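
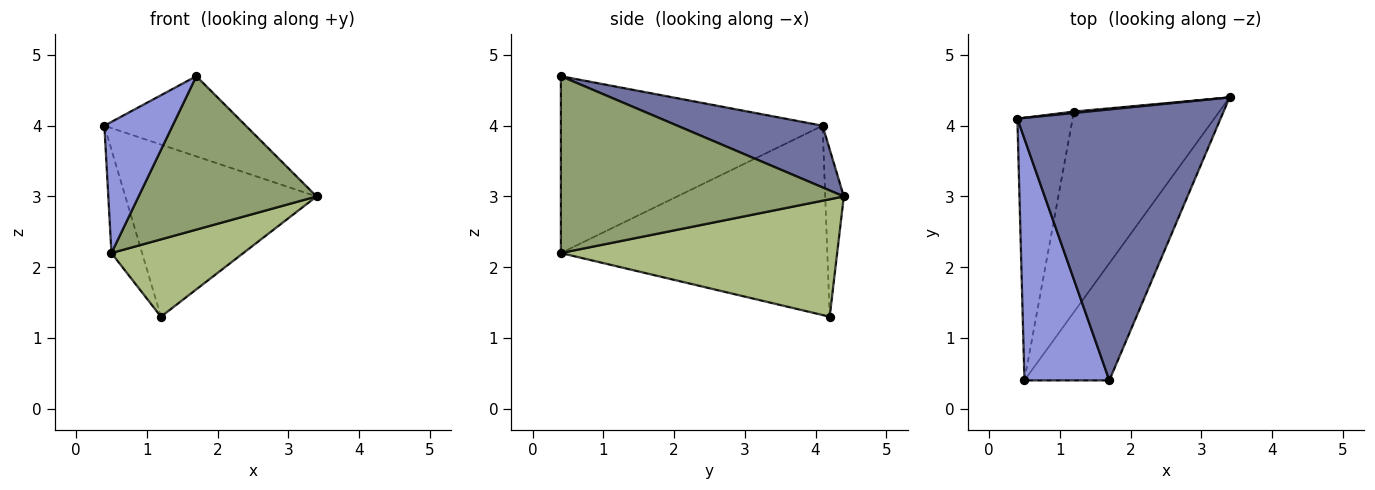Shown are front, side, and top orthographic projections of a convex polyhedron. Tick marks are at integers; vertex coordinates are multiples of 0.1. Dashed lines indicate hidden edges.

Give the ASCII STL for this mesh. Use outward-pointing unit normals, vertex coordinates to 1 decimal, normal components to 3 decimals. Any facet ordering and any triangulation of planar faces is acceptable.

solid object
 facet normal 0.280 0.272 0.921
  outer loop
   vertex 1.7 0.4 4.7
   vertex 3.4 4.4 3.0
   vertex 0.4 4.1 4.0
  endloop
 endfacet
 facet normal -0.097 0.995 0.008
  outer loop
   vertex 1.2 4.2 1.3
   vertex 0.4 4.1 4.0
   vertex 3.4 4.4 3.0
  endloop
 endfacet
 facet normal -0.878 -0.229 0.421
  outer loop
   vertex 0.5 0.4 2.2
   vertex 1.7 0.4 4.7
   vertex 0.4 4.1 4.0
  endloop
 endfacet
 facet normal -0.954 0.110 -0.279
  outer loop
   vertex 0.5 0.4 2.2
   vertex 0.4 4.1 4.0
   vertex 1.2 4.2 1.3
  endloop
 endfacet
 facet normal 0.784 -0.493 -0.376
  outer loop
   vertex 0.5 0.4 2.2
   vertex 3.4 4.4 3.0
   vertex 1.7 0.4 4.7
  endloop
 endfacet
 facet normal 0.602 -0.287 -0.745
  outer loop
   vertex 0.5 0.4 2.2
   vertex 1.2 4.2 1.3
   vertex 3.4 4.4 3.0
  endloop
 endfacet
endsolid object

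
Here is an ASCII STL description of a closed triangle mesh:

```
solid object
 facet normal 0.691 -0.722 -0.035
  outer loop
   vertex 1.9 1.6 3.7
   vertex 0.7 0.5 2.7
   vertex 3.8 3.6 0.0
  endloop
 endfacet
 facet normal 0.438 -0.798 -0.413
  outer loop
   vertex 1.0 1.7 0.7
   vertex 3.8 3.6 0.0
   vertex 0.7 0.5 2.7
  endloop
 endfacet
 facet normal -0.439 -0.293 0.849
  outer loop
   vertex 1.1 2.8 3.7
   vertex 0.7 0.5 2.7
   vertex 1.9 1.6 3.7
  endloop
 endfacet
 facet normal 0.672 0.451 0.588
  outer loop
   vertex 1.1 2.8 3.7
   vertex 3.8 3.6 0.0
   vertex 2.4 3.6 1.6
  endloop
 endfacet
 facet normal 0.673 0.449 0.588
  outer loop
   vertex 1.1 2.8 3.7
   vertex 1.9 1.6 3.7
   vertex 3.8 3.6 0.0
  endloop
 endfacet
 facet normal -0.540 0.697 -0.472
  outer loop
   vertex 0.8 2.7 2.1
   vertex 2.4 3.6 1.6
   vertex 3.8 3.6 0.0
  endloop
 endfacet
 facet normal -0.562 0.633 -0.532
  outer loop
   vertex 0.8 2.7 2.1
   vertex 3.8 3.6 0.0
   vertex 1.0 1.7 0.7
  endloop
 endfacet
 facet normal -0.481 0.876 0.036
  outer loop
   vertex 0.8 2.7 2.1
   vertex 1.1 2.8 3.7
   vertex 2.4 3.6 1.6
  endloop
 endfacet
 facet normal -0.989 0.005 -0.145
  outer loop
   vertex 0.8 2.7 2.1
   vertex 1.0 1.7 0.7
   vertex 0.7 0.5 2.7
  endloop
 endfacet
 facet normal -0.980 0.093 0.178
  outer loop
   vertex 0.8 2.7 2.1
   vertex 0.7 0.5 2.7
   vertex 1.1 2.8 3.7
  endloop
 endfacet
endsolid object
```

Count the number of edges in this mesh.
15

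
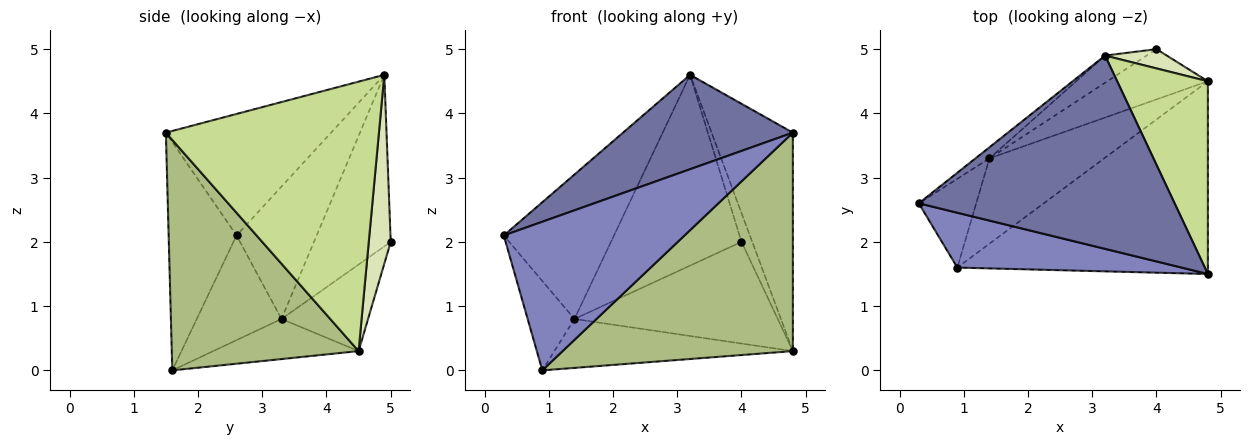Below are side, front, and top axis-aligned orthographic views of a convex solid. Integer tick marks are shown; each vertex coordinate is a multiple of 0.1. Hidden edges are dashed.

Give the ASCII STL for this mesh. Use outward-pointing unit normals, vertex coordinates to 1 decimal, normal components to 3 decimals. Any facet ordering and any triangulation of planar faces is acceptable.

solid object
 facet normal -0.393 -0.403 0.827
  outer loop
   vertex 3.2 4.9 4.6
   vertex 0.3 2.6 2.1
   vertex 4.8 1.5 3.7
  endloop
 endfacet
 facet normal -0.332 -0.885 0.326
  outer loop
   vertex 0.9 1.6 0.0
   vertex 4.8 1.5 3.7
   vertex 0.3 2.6 2.1
  endloop
 endfacet
 facet normal -0.789 0.436 -0.433
  outer loop
   vertex 1.4 3.3 0.8
   vertex 0.9 1.6 0.0
   vertex 0.3 2.6 2.1
  endloop
 endfacet
 facet normal -0.587 0.807 -0.062
  outer loop
   vertex 1.4 3.3 0.8
   vertex 0.3 2.6 2.1
   vertex 3.2 4.9 4.6
  endloop
 endfacet
 facet normal -0.503 0.856 -0.122
  outer loop
   vertex 1.4 3.3 0.8
   vertex 3.2 4.9 4.6
   vertex 4.0 5.0 2.0
  endloop
 endfacet
 facet normal 0.520 -0.641 -0.565
  outer loop
   vertex 4.8 4.5 0.3
   vertex 4.8 1.5 3.7
   vertex 0.9 1.6 0.0
  endloop
 endfacet
 facet normal 0.891 0.340 0.300
  outer loop
   vertex 4.8 4.5 0.3
   vertex 3.2 4.9 4.6
   vertex 4.8 1.5 3.7
  endloop
 endfacet
 facet normal 0.862 0.422 0.281
  outer loop
   vertex 4.8 4.5 0.3
   vertex 4.0 5.0 2.0
   vertex 3.2 4.9 4.6
  endloop
 endfacet
 facet normal -0.356 0.838 -0.414
  outer loop
   vertex 4.8 4.5 0.3
   vertex 1.4 3.3 0.8
   vertex 4.0 5.0 2.0
  endloop
 endfacet
 facet normal -0.290 0.476 -0.830
  outer loop
   vertex 4.8 4.5 0.3
   vertex 0.9 1.6 0.0
   vertex 1.4 3.3 0.8
  endloop
 endfacet
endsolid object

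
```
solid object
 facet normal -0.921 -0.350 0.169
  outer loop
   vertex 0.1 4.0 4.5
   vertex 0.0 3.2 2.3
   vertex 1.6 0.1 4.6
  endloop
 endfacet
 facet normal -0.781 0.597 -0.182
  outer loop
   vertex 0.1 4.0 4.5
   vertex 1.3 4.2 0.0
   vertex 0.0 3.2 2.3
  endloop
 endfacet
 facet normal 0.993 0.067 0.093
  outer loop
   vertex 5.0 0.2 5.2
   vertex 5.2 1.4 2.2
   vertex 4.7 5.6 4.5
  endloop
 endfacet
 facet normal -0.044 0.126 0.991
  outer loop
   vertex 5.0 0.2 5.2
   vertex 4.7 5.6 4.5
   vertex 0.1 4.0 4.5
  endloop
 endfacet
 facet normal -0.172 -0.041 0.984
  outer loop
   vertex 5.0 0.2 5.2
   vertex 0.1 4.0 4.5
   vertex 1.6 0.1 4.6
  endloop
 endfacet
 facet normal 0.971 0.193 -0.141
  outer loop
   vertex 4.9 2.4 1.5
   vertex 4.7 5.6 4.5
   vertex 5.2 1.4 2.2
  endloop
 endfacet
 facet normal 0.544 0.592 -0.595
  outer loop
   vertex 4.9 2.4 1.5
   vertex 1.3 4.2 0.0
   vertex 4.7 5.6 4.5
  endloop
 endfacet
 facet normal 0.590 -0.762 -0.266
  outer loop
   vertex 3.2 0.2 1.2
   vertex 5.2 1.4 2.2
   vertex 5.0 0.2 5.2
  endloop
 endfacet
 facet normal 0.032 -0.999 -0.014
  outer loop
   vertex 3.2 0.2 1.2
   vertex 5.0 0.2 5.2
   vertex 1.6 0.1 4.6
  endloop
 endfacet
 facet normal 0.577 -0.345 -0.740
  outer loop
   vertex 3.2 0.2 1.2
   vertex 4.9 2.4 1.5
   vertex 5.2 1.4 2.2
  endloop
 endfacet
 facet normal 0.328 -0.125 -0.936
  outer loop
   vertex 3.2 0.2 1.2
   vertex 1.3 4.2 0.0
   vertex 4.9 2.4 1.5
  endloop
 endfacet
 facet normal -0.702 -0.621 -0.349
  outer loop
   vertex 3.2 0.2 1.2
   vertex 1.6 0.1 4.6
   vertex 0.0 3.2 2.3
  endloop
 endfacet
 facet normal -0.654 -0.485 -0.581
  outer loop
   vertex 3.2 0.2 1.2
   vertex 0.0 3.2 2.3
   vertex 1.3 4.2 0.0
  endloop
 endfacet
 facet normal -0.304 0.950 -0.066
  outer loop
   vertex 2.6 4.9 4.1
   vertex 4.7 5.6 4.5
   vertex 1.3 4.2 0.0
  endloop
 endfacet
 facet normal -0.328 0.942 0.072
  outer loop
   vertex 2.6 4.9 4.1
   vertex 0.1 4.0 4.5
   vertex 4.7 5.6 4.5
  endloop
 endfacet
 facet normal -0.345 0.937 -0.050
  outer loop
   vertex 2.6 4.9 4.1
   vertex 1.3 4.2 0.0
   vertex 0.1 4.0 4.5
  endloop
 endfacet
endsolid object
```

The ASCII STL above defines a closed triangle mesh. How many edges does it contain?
24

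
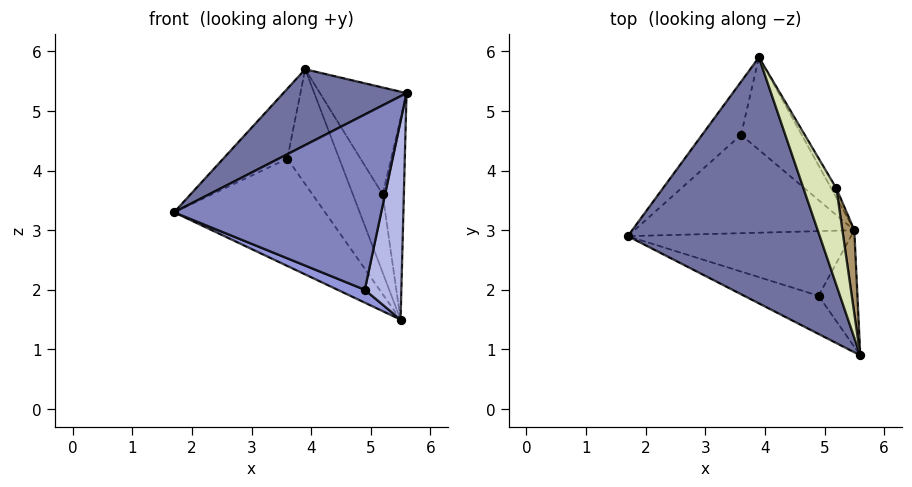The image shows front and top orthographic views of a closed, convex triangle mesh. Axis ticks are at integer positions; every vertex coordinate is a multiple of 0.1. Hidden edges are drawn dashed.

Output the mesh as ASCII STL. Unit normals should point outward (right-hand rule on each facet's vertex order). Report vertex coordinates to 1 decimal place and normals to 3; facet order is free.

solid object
 facet normal -0.540 -0.248 0.805
  outer loop
   vertex 3.9 5.9 5.7
   vertex 1.7 2.9 3.3
   vertex 5.6 0.9 5.3
  endloop
 endfacet
 facet normal -0.365 -0.910 -0.198
  outer loop
   vertex 4.9 1.9 2.0
   vertex 5.6 0.9 5.3
   vertex 1.7 2.9 3.3
  endloop
 endfacet
 facet normal -0.417 -0.177 -0.891
  outer loop
   vertex 4.9 1.9 2.0
   vertex 1.7 2.9 3.3
   vertex 5.5 3.0 1.5
  endloop
 endfacet
 facet normal 0.757 -0.563 -0.331
  outer loop
   vertex 4.9 1.9 2.0
   vertex 5.5 3.0 1.5
   vertex 5.6 0.9 5.3
  endloop
 endfacet
 facet normal -0.392 0.733 -0.557
  outer loop
   vertex 3.6 4.6 4.2
   vertex 1.7 2.9 3.3
   vertex 3.9 5.9 5.7
  endloop
 endfacet
 facet normal -0.321 0.698 -0.640
  outer loop
   vertex 3.6 4.6 4.2
   vertex 5.5 3.0 1.5
   vertex 1.7 2.9 3.3
  endloop
 endfacet
 facet normal -0.230 0.758 -0.611
  outer loop
   vertex 3.6 4.6 4.2
   vertex 3.9 5.9 5.7
   vertex 5.5 3.0 1.5
  endloop
 endfacet
 facet normal 0.919 0.292 0.264
  outer loop
   vertex 5.2 3.7 3.6
   vertex 3.9 5.9 5.7
   vertex 5.6 0.9 5.3
  endloop
 endfacet
 facet normal 0.979 0.187 0.078
  outer loop
   vertex 5.2 3.7 3.6
   vertex 5.6 0.9 5.3
   vertex 5.5 3.0 1.5
  endloop
 endfacet
 facet normal 0.830 0.553 -0.066
  outer loop
   vertex 5.2 3.7 3.6
   vertex 5.5 3.0 1.5
   vertex 3.9 5.9 5.7
  endloop
 endfacet
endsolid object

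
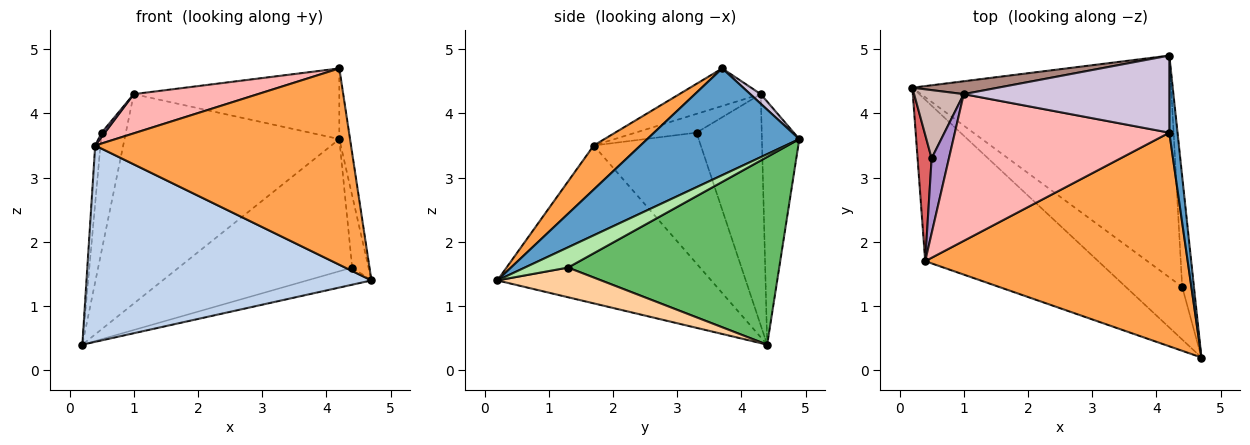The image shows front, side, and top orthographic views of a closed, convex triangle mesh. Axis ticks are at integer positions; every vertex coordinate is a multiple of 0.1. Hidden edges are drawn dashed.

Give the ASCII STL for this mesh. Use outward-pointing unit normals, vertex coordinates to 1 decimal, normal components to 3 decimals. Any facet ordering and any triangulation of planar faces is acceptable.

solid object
 facet normal 0.995 0.070 0.076
  outer loop
   vertex 4.2 3.7 4.7
   vertex 4.7 0.2 1.4
   vertex 4.2 4.9 3.6
  endloop
 endfacet
 facet normal -0.501 -0.668 -0.550
  outer loop
   vertex 0.4 1.7 3.5
   vertex 0.2 4.4 0.4
   vertex 4.7 0.2 1.4
  endloop
 endfacet
 facet normal 0.123 -0.672 0.731
  outer loop
   vertex 0.4 1.7 3.5
   vertex 4.7 0.2 1.4
   vertex 4.2 3.7 4.7
  endloop
 endfacet
 facet normal 0.447 0.277 -0.851
  outer loop
   vertex 4.4 1.3 1.6
   vertex 4.7 0.2 1.4
   vertex 0.2 4.4 0.4
  endloop
 endfacet
 facet normal 0.529 0.434 -0.729
  outer loop
   vertex 4.4 1.3 1.6
   vertex 0.2 4.4 0.4
   vertex 4.2 4.9 3.6
  endloop
 endfacet
 facet normal 0.822 0.311 -0.478
  outer loop
   vertex 4.4 1.3 1.6
   vertex 4.2 4.9 3.6
   vertex 4.7 0.2 1.4
  endloop
 endfacet
 facet normal -0.993 0.049 0.107
  outer loop
   vertex 0.5 3.3 3.7
   vertex 0.2 4.4 0.4
   vertex 0.4 1.7 3.5
  endloop
 endfacet
 facet normal -0.167 -0.255 0.953
  outer loop
   vertex 1.0 4.3 4.3
   vertex 0.4 1.7 3.5
   vertex 4.2 3.7 4.7
  endloop
 endfacet
 facet normal -0.735 -0.039 0.677
  outer loop
   vertex 1.0 4.3 4.3
   vertex 0.5 3.3 3.7
   vertex 0.4 1.7 3.5
  endloop
 endfacet
 facet normal 0.035 0.675 0.737
  outer loop
   vertex 1.0 4.3 4.3
   vertex 4.2 3.7 4.7
   vertex 4.2 4.9 3.6
  endloop
 endfacet
 facet normal -0.171 0.983 0.060
  outer loop
   vertex 1.0 4.3 4.3
   vertex 4.2 4.9 3.6
   vertex 0.2 4.4 0.4
  endloop
 endfacet
 facet normal -0.919 0.341 0.197
  outer loop
   vertex 1.0 4.3 4.3
   vertex 0.2 4.4 0.4
   vertex 0.5 3.3 3.7
  endloop
 endfacet
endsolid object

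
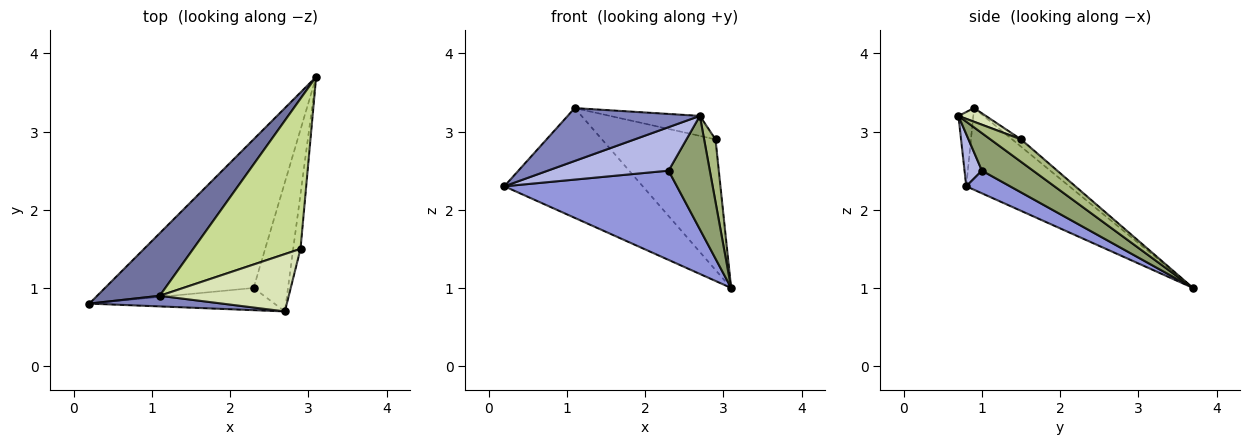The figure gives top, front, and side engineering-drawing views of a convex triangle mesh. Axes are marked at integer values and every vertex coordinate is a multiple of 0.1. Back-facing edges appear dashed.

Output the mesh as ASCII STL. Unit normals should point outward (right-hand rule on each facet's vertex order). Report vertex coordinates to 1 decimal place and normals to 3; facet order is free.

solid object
 facet normal -0.543 0.729 0.416
  outer loop
   vertex 1.1 0.9 3.3
   vertex 3.1 3.7 1.0
   vertex 0.2 0.8 2.3
  endloop
 endfacet
 facet normal -0.110 -0.974 0.196
  outer loop
   vertex 1.1 0.9 3.3
   vertex 0.2 0.8 2.3
   vertex 2.7 0.7 3.2
  endloop
 endfacet
 facet normal 0.130 -0.511 -0.850
  outer loop
   vertex 2.3 1.0 2.5
   vertex 0.2 0.8 2.3
   vertex 3.1 3.7 1.0
  endloop
 endfacet
 facet normal 0.127 -0.883 -0.451
  outer loop
   vertex 2.3 1.0 2.5
   vertex 2.7 0.7 3.2
   vertex 0.2 0.8 2.3
  endloop
 endfacet
 facet normal 0.634 -0.511 -0.581
  outer loop
   vertex 2.3 1.0 2.5
   vertex 3.1 3.7 1.0
   vertex 2.7 0.7 3.2
  endloop
 endfacet
 facet normal 0.896 -0.334 -0.292
  outer loop
   vertex 2.9 1.5 2.9
   vertex 2.7 0.7 3.2
   vertex 3.1 3.7 1.0
  endloop
 endfacet
 facet normal -0.051 0.655 0.754
  outer loop
   vertex 2.9 1.5 2.9
   vertex 3.1 3.7 1.0
   vertex 1.1 0.9 3.3
  endloop
 endfacet
 facet normal 0.100 0.327 0.940
  outer loop
   vertex 2.9 1.5 2.9
   vertex 1.1 0.9 3.3
   vertex 2.7 0.7 3.2
  endloop
 endfacet
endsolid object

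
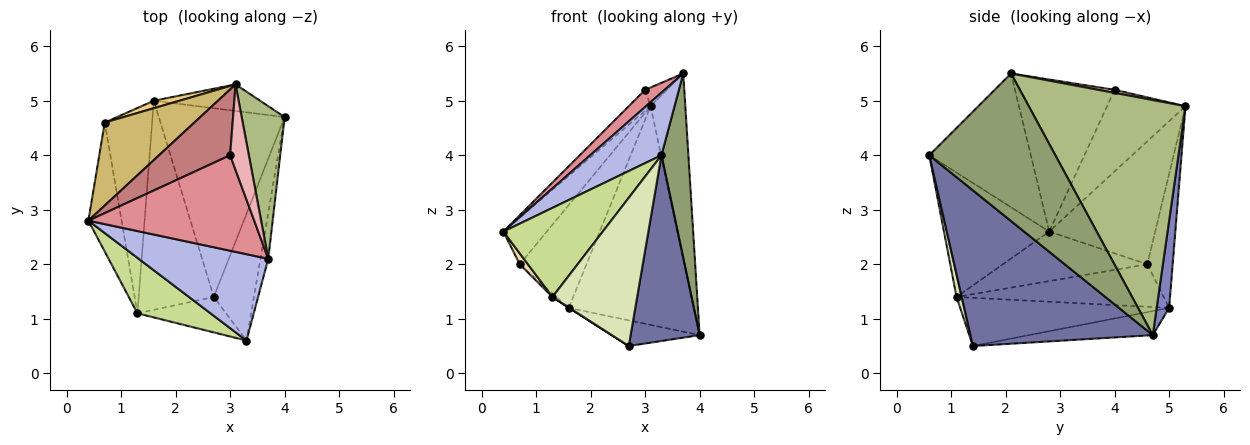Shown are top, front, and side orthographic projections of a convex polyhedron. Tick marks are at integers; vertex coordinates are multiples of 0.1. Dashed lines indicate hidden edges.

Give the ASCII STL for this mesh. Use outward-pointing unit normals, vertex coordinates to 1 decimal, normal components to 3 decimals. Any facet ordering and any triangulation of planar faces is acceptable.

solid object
 facet normal 0.909 -0.344 -0.234
  outer loop
   vertex 2.7 1.4 0.5
   vertex 4.0 4.7 0.7
   vertex 3.3 0.6 4.0
  endloop
 endfacet
 facet normal 0.098 0.988 -0.120
  outer loop
   vertex 1.6 5.0 1.2
   vertex 3.1 5.3 4.9
   vertex 4.0 4.7 0.7
  endloop
 endfacet
 facet normal -0.186 0.132 -0.974
  outer loop
   vertex 1.6 5.0 1.2
   vertex 4.0 4.7 0.7
   vertex 2.7 1.4 0.5
  endloop
 endfacet
 facet normal -0.641 -0.450 0.621
  outer loop
   vertex 3.7 2.1 5.5
   vertex 0.4 2.8 2.6
   vertex 3.3 0.6 4.0
  endloop
 endfacet
 facet normal 0.977 -0.209 -0.052
  outer loop
   vertex 3.7 2.1 5.5
   vertex 3.3 0.6 4.0
   vertex 4.0 4.7 0.7
  endloop
 endfacet
 facet normal 0.961 0.213 0.176
  outer loop
   vertex 3.7 2.1 5.5
   vertex 4.0 4.7 0.7
   vertex 3.1 5.3 4.9
  endloop
 endfacet
 facet normal -0.669 -0.631 0.393
  outer loop
   vertex 1.3 1.1 1.4
   vertex 3.3 0.6 4.0
   vertex 0.4 2.8 2.6
  endloop
 endfacet
 facet normal 0.059 -0.971 -0.232
  outer loop
   vertex 1.3 1.1 1.4
   vertex 2.7 1.4 0.5
   vertex 3.3 0.6 4.0
  endloop
 endfacet
 facet normal -0.541 -0.002 -0.841
  outer loop
   vertex 1.3 1.1 1.4
   vertex 1.6 5.0 1.2
   vertex 2.7 1.4 0.5
  endloop
 endfacet
 facet normal -0.767 0.314 0.559
  outer loop
   vertex 0.7 4.6 2.0
   vertex 0.4 2.8 2.6
   vertex 3.1 5.3 4.9
  endloop
 endfacet
 facet normal -0.354 0.933 0.068
  outer loop
   vertex 0.7 4.6 2.0
   vertex 3.1 5.3 4.9
   vertex 1.6 5.0 1.2
  endloop
 endfacet
 facet normal -0.830 -0.047 -0.556
  outer loop
   vertex 0.7 4.6 2.0
   vertex 1.3 1.1 1.4
   vertex 0.4 2.8 2.6
  endloop
 endfacet
 facet normal -0.668 0.013 -0.744
  outer loop
   vertex 0.7 4.6 2.0
   vertex 1.6 5.0 1.2
   vertex 1.3 1.1 1.4
  endloop
 endfacet
 facet normal -0.738 0.205 0.643
  outer loop
   vertex 3.0 4.0 5.2
   vertex 3.1 5.3 4.9
   vertex 0.4 2.8 2.6
  endloop
 endfacet
 facet normal -0.670 -0.131 0.731
  outer loop
   vertex 3.0 4.0 5.2
   vertex 0.4 2.8 2.6
   vertex 3.7 2.1 5.5
  endloop
 endfacet
 facet normal 0.158 0.210 0.965
  outer loop
   vertex 3.0 4.0 5.2
   vertex 3.7 2.1 5.5
   vertex 3.1 5.3 4.9
  endloop
 endfacet
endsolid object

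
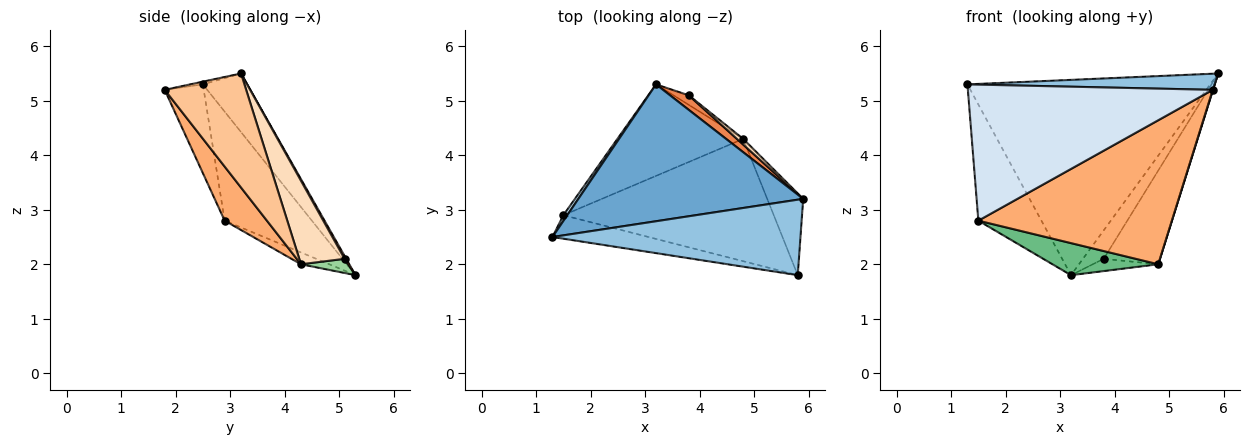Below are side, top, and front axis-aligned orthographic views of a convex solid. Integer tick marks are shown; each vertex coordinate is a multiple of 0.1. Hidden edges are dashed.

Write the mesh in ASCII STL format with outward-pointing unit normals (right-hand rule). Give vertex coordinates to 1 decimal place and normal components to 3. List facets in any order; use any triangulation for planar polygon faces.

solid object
 facet normal -0.148 0.810 0.568
  outer loop
   vertex 3.2 5.3 1.8
   vertex 1.3 2.5 5.3
   vertex 5.9 3.2 5.5
  endloop
 endfacet
 facet normal -0.011 -0.209 0.978
  outer loop
   vertex 5.8 1.8 5.2
   vertex 5.9 3.2 5.5
   vertex 1.3 2.5 5.3
  endloop
 endfacet
 facet normal -0.810 0.586 0.029
  outer loop
   vertex 1.5 2.9 2.8
   vertex 1.3 2.5 5.3
   vertex 3.2 5.3 1.8
  endloop
 endfacet
 facet normal -0.155 -0.973 -0.168
  outer loop
   vertex 1.5 2.9 2.8
   vertex 5.8 1.8 5.2
   vertex 1.3 2.5 5.3
  endloop
 endfacet
 facet normal 0.069 0.888 0.454
  outer loop
   vertex 3.8 5.1 2.1
   vertex 3.2 5.3 1.8
   vertex 5.9 3.2 5.5
  endloop
 endfacet
 facet normal 0.164 -0.752 -0.639
  outer loop
   vertex 4.8 4.3 2.0
   vertex 5.8 1.8 5.2
   vertex 1.5 2.9 2.8
  endloop
 endfacet
 facet normal 0.954 -0.004 -0.301
  outer loop
   vertex 4.8 4.3 2.0
   vertex 5.9 3.2 5.5
   vertex 5.8 1.8 5.2
  endloop
 endfacet
 facet normal 0.627 0.778 0.047
  outer loop
   vertex 4.8 4.3 2.0
   vertex 3.8 5.1 2.1
   vertex 5.9 3.2 5.5
  endloop
 endfacet
 facet normal -0.088 -0.329 -0.940
  outer loop
   vertex 4.8 4.3 2.0
   vertex 1.5 2.9 2.8
   vertex 3.2 5.3 1.8
  endloop
 endfacet
 facet normal 0.495 0.686 -0.533
  outer loop
   vertex 4.8 4.3 2.0
   vertex 3.2 5.3 1.8
   vertex 3.8 5.1 2.1
  endloop
 endfacet
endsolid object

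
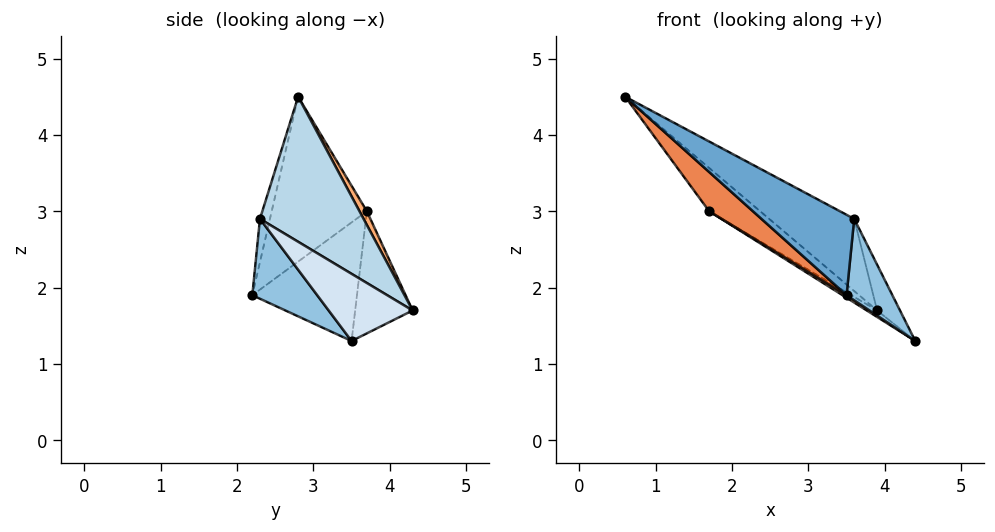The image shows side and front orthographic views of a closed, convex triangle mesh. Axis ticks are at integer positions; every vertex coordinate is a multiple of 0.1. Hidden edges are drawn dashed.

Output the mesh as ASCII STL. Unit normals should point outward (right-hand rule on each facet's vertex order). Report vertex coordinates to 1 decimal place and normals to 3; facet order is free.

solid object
 facet normal -0.106 -0.988 0.109
  outer loop
   vertex 3.6 2.3 2.9
   vertex 0.6 2.8 4.5
   vertex 3.5 2.2 1.9
  endloop
 endfacet
 facet normal 0.817 -0.577 -0.024
  outer loop
   vertex 3.6 2.3 2.9
   vertex 3.5 2.2 1.9
   vertex 4.4 3.5 1.3
  endloop
 endfacet
 facet normal 0.483 0.396 0.781
  outer loop
   vertex 3.6 2.3 2.9
   vertex 3.9 4.3 1.7
   vertex 0.6 2.8 4.5
  endloop
 endfacet
 facet normal 0.798 0.218 0.562
  outer loop
   vertex 3.6 2.3 2.9
   vertex 4.4 3.5 1.3
   vertex 3.9 4.3 1.7
  endloop
 endfacet
 facet normal -0.670 -0.308 -0.676
  outer loop
   vertex 1.7 3.7 3.0
   vertex 3.5 2.2 1.9
   vertex 0.6 2.8 4.5
  endloop
 endfacet
 facet normal 0.117 0.811 0.573
  outer loop
   vertex 1.7 3.7 3.0
   vertex 0.6 2.8 4.5
   vertex 3.9 4.3 1.7
  endloop
 endfacet
 facet normal -0.534 -0.021 -0.845
  outer loop
   vertex 1.7 3.7 3.0
   vertex 4.4 3.5 1.3
   vertex 3.5 2.2 1.9
  endloop
 endfacet
 facet normal -0.525 0.094 -0.846
  outer loop
   vertex 1.7 3.7 3.0
   vertex 3.9 4.3 1.7
   vertex 4.4 3.5 1.3
  endloop
 endfacet
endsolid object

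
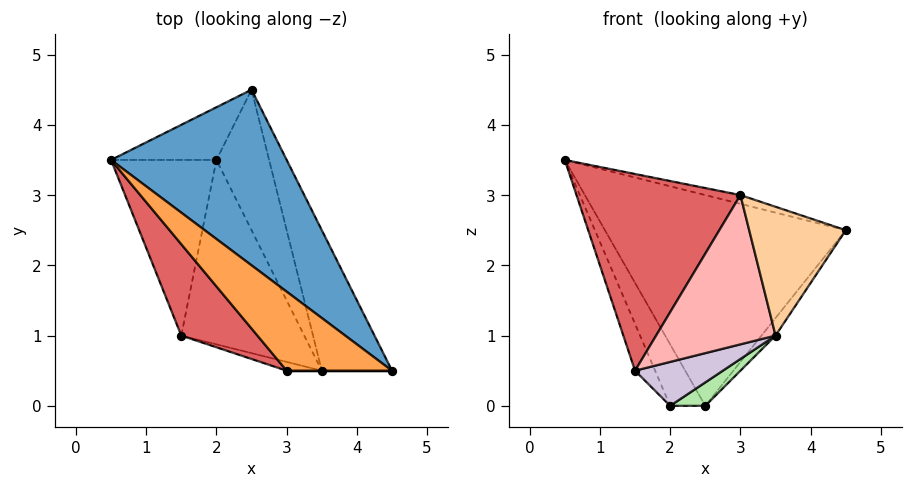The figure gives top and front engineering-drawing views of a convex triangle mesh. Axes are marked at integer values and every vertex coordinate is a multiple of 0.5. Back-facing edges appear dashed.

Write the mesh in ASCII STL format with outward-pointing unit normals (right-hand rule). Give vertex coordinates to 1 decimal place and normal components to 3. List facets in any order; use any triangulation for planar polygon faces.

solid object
 facet normal 0.593 0.619 0.516
  outer loop
   vertex 2.5 4.5 0.0
   vertex 0.5 3.5 3.5
   vertex 4.5 0.5 2.5
  endloop
 endfacet
 facet normal 0.830 0.069 -0.553
  outer loop
   vertex 3.5 0.5 1.0
   vertex 2.5 4.5 0.0
   vertex 4.5 0.5 2.5
  endloop
 endfacet
 facet normal 0.314 0.105 0.943
  outer loop
   vertex 3.0 0.5 3.0
   vertex 4.5 0.5 2.5
   vertex 0.5 3.5 3.5
  endloop
 endfacet
 facet normal 0.000 -1.000 0.000
  outer loop
   vertex 3.0 0.5 3.0
   vertex 3.5 0.5 1.0
   vertex 4.5 0.5 2.5
  endloop
 endfacet
 facet normal -0.835 0.418 -0.358
  outer loop
   vertex 2.0 3.5 0.0
   vertex 0.5 3.5 3.5
   vertex 2.5 4.5 0.0
  endloop
 endfacet
 facet normal 0.312 -0.156 -0.937
  outer loop
   vertex 2.0 3.5 0.0
   vertex 2.5 4.5 0.0
   vertex 3.5 0.5 1.0
  endloop
 endfacet
 facet normal -0.709 -0.640 0.297
  outer loop
   vertex 1.5 1.0 0.5
   vertex 3.0 0.5 3.0
   vertex 0.5 3.5 3.5
  endloop
 endfacet
 facet normal -0.229 -0.972 -0.057
  outer loop
   vertex 1.5 1.0 0.5
   vertex 3.5 0.5 1.0
   vertex 3.0 0.5 3.0
  endloop
 endfacet
 facet normal -0.914 0.104 -0.392
  outer loop
   vertex 1.5 1.0 0.5
   vertex 0.5 3.5 3.5
   vertex 2.0 3.5 0.0
  endloop
 endfacet
 facet normal 0.182 -0.228 -0.957
  outer loop
   vertex 1.5 1.0 0.5
   vertex 2.0 3.5 0.0
   vertex 3.5 0.5 1.0
  endloop
 endfacet
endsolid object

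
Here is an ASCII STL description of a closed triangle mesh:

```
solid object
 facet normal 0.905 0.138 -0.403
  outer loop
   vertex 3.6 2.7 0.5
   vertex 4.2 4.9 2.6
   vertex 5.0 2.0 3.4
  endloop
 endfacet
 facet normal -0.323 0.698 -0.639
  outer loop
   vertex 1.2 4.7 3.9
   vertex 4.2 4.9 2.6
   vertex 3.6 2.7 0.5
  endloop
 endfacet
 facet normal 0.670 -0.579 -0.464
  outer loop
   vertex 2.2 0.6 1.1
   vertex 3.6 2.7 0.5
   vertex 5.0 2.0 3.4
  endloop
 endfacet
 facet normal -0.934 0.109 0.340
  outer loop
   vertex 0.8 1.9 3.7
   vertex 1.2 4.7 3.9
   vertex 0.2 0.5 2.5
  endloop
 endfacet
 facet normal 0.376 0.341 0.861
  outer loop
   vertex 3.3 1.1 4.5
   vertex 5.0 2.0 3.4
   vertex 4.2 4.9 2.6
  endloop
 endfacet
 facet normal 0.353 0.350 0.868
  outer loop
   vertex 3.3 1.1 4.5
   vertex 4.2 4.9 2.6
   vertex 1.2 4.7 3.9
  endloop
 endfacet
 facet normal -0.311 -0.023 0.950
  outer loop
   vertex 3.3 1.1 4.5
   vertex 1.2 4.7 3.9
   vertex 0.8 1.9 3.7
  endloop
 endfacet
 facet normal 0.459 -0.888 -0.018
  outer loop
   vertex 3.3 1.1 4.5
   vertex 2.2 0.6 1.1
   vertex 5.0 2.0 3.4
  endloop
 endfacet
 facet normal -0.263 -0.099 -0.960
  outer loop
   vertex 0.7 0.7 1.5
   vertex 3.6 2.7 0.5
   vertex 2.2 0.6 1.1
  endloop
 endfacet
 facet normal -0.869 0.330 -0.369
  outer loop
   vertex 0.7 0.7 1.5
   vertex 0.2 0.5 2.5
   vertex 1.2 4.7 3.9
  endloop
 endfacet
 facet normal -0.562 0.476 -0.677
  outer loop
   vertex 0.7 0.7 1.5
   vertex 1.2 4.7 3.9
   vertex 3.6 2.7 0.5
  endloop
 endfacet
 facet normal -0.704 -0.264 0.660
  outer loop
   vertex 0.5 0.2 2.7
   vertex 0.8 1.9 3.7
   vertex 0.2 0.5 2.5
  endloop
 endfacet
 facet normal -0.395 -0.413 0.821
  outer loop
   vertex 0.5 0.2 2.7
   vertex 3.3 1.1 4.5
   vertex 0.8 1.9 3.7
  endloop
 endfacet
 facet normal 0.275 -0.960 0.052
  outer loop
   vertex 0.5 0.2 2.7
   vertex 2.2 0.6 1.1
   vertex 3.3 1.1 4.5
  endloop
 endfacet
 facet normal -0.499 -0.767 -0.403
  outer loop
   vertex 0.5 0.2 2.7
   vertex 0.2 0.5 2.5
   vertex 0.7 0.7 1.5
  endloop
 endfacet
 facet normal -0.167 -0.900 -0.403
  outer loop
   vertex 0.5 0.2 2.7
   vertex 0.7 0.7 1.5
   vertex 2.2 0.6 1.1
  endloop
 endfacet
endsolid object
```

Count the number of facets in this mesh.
16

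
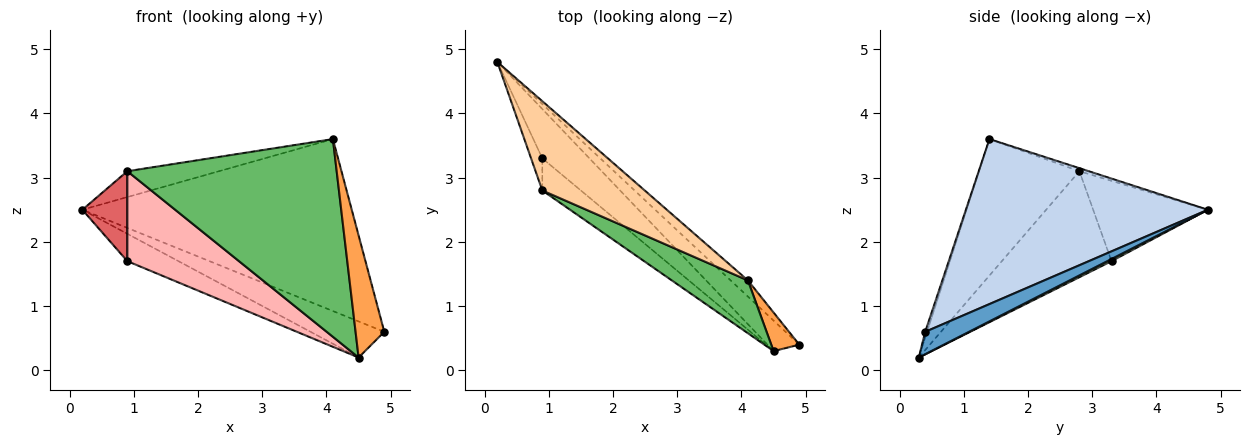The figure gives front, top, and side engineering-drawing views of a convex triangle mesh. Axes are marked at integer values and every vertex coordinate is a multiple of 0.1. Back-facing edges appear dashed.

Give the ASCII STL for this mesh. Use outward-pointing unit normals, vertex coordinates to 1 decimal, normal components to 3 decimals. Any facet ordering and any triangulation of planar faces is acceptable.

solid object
 facet normal 0.414 0.696 -0.588
  outer loop
   vertex 4.5 0.3 0.2
   vertex 0.2 4.8 2.5
   vertex 4.9 0.4 0.6
  endloop
 endfacet
 facet normal 0.667 0.742 -0.070
  outer loop
   vertex 4.1 1.4 3.6
   vertex 4.9 0.4 0.6
   vertex 0.2 4.8 2.5
  endloop
 endfacet
 facet normal -0.063 -0.952 0.301
  outer loop
   vertex 4.1 1.4 3.6
   vertex 4.5 0.3 0.2
   vertex 4.9 0.4 0.6
  endloop
 endfacet
 facet normal -0.028 0.278 0.960
  outer loop
   vertex 0.9 2.8 3.1
   vertex 4.1 1.4 3.6
   vertex 0.2 4.8 2.5
  endloop
 endfacet
 facet normal -0.420 -0.877 0.234
  outer loop
   vertex 0.9 2.8 3.1
   vertex 4.5 0.3 0.2
   vertex 4.1 1.4 3.6
  endloop
 endfacet
 facet normal 0.040 0.485 -0.874
  outer loop
   vertex 0.9 3.3 1.7
   vertex 0.2 4.8 2.5
   vertex 4.5 0.3 0.2
  endloop
 endfacet
 facet normal -0.923 -0.362 -0.129
  outer loop
   vertex 0.9 3.3 1.7
   vertex 0.9 2.8 3.1
   vertex 0.2 4.8 2.5
  endloop
 endfacet
 facet normal -0.679 -0.691 -0.247
  outer loop
   vertex 0.9 3.3 1.7
   vertex 4.5 0.3 0.2
   vertex 0.9 2.8 3.1
  endloop
 endfacet
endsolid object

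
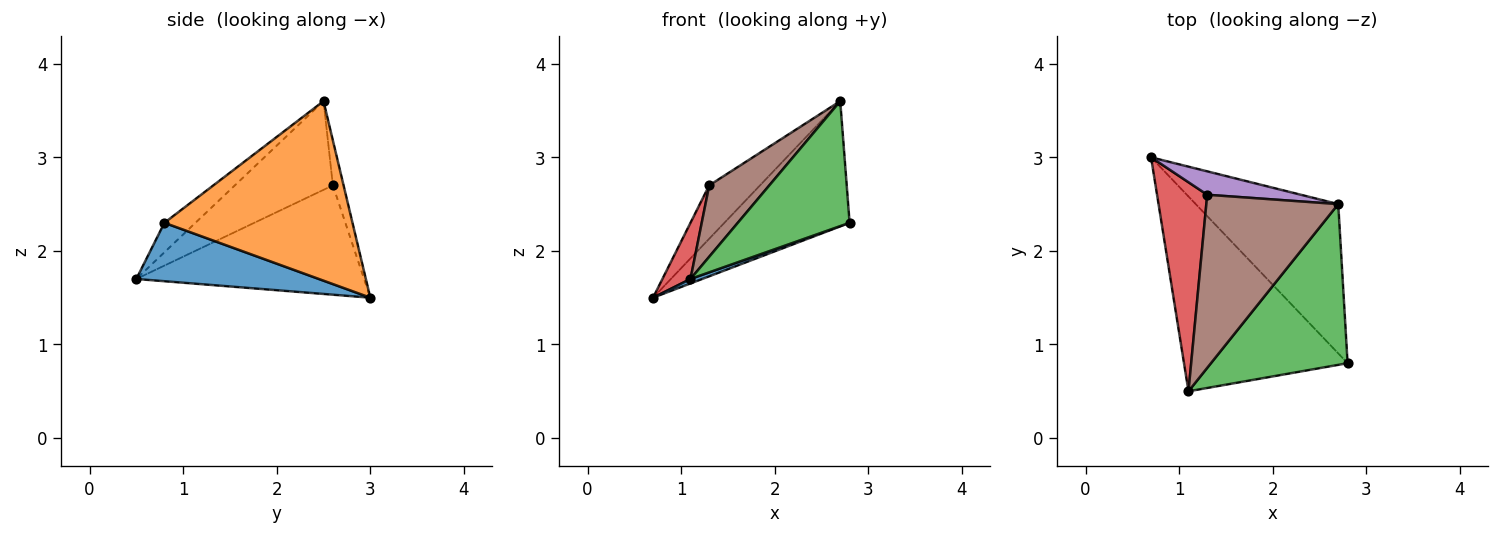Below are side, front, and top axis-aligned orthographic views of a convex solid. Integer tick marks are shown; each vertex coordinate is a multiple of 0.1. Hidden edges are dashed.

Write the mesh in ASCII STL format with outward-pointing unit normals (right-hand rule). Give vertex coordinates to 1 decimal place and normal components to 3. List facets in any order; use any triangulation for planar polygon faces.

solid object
 facet normal 0.336 -0.022 -0.942
  outer loop
   vertex 1.1 0.5 1.7
   vertex 0.7 3.0 1.5
   vertex 2.8 0.8 2.3
  endloop
 endfacet
 facet normal 0.694 0.462 -0.551
  outer loop
   vertex 2.7 2.5 3.6
   vertex 2.8 0.8 2.3
   vertex 0.7 3.0 1.5
  endloop
 endfacet
 facet normal -0.168 -0.605 0.778
  outer loop
   vertex 2.7 2.5 3.6
   vertex 1.1 0.5 1.7
   vertex 2.8 0.8 2.3
  endloop
 endfacet
 facet normal -0.903 -0.111 0.414
  outer loop
   vertex 1.3 2.6 2.7
   vertex 0.7 3.0 1.5
   vertex 1.1 0.5 1.7
  endloop
 endfacet
 facet normal -0.189 0.899 0.394
  outer loop
   vertex 1.3 2.6 2.7
   vertex 2.7 2.5 3.6
   vertex 0.7 3.0 1.5
  endloop
 endfacet
 facet normal -0.528 -0.324 0.785
  outer loop
   vertex 1.3 2.6 2.7
   vertex 1.1 0.5 1.7
   vertex 2.7 2.5 3.6
  endloop
 endfacet
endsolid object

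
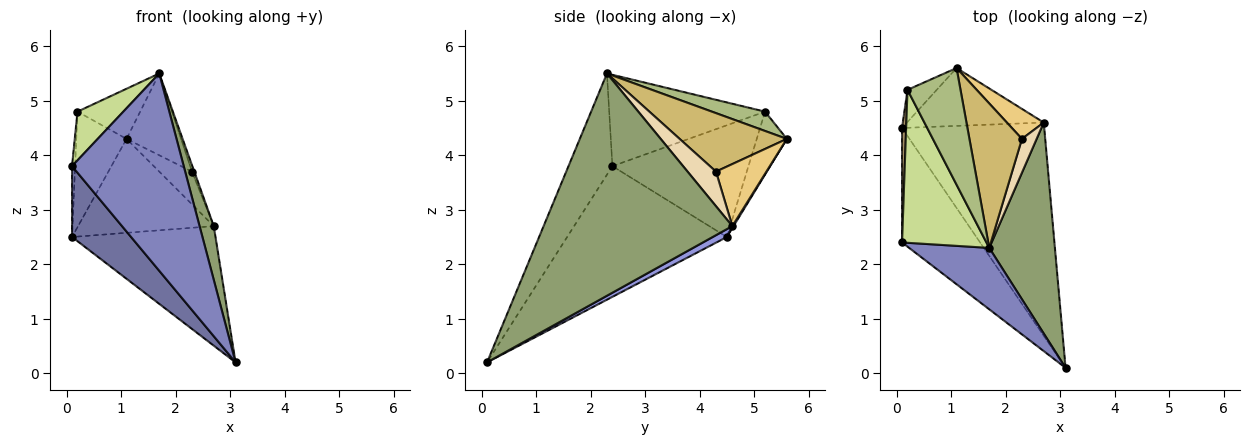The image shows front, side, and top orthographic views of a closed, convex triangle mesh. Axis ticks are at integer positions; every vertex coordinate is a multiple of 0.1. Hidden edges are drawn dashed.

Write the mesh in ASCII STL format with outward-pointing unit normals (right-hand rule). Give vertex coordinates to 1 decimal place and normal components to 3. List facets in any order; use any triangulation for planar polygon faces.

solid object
 facet normal -0.818 -0.303 -0.489
  outer loop
   vertex 0.1 2.4 3.8
   vertex 0.1 4.5 2.5
   vertex 3.1 0.1 0.2
  endloop
 endfacet
 facet normal -0.351 -0.894 0.278
  outer loop
   vertex 0.1 2.4 3.8
   vertex 3.1 0.1 0.2
   vertex 1.7 2.3 5.5
  endloop
 endfacet
 facet normal 0.048 0.488 -0.871
  outer loop
   vertex 2.7 4.6 2.7
   vertex 3.1 0.1 0.2
   vertex 0.1 4.5 2.5
  endloop
 endfacet
 facet normal 0.008 0.851 -0.525
  outer loop
   vertex 2.7 4.6 2.7
   vertex 0.1 4.5 2.5
   vertex 1.1 5.6 4.3
  endloop
 endfacet
 facet normal 0.957 -0.072 0.283
  outer loop
   vertex 2.7 4.6 2.7
   vertex 1.7 2.3 5.5
   vertex 3.1 0.1 0.2
  endloop
 endfacet
 facet normal 0.318 0.375 0.871
  outer loop
   vertex 0.2 5.2 4.8
   vertex 1.7 2.3 5.5
   vertex 1.1 5.6 4.3
  endloop
 endfacet
 facet normal -0.718 -0.211 0.663
  outer loop
   vertex 0.2 5.2 4.8
   vertex 0.1 2.4 3.8
   vertex 1.7 2.3 5.5
  endloop
 endfacet
 facet normal -0.500 0.834 -0.232
  outer loop
   vertex 0.2 5.2 4.8
   vertex 1.1 5.6 4.3
   vertex 0.1 4.5 2.5
  endloop
 endfacet
 facet normal -0.999 0.023 0.037
  outer loop
   vertex 0.2 5.2 4.8
   vertex 0.1 4.5 2.5
   vertex 0.1 2.4 3.8
  endloop
 endfacet
 facet normal 0.696 0.354 0.625
  outer loop
   vertex 2.3 4.3 3.7
   vertex 1.1 5.6 4.3
   vertex 1.7 2.3 5.5
  endloop
 endfacet
 facet normal 0.751 0.487 0.446
  outer loop
   vertex 2.3 4.3 3.7
   vertex 2.7 4.6 2.7
   vertex 1.1 5.6 4.3
  endloop
 endfacet
 facet normal 0.918 0.075 0.390
  outer loop
   vertex 2.3 4.3 3.7
   vertex 1.7 2.3 5.5
   vertex 2.7 4.6 2.7
  endloop
 endfacet
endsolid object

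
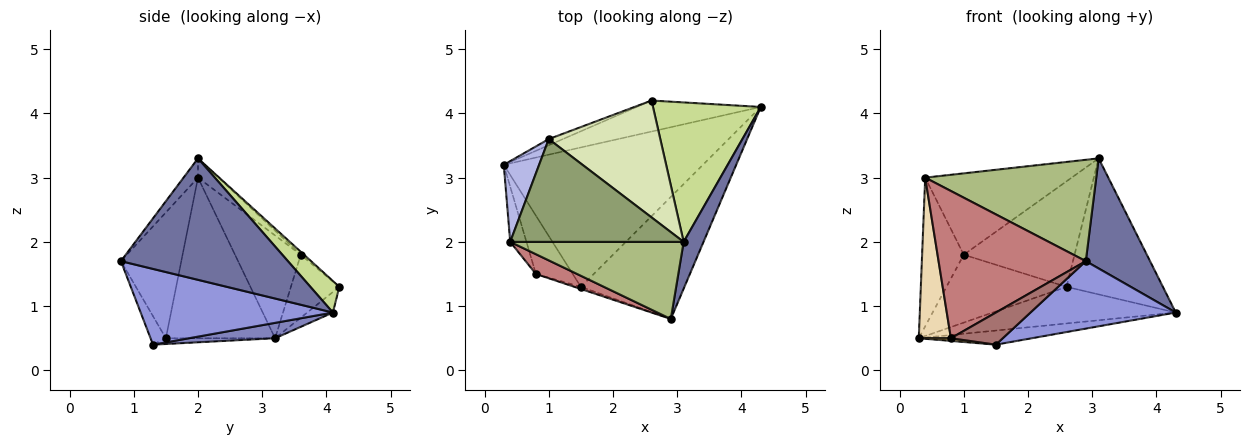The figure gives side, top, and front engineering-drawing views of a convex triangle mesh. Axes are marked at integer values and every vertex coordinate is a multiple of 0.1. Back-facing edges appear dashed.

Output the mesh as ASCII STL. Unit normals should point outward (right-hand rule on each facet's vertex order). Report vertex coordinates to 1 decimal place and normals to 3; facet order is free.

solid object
 facet normal 0.923 -0.355 0.151
  outer loop
   vertex 3.1 2.0 3.3
   vertex 2.9 0.8 1.7
   vertex 4.3 4.1 0.9
  endloop
 endfacet
 facet normal 0.077 0.101 -0.992
  outer loop
   vertex 1.5 1.3 0.4
   vertex 0.3 3.2 0.5
   vertex 4.3 4.1 0.9
  endloop
 endfacet
 facet normal 0.539 -0.407 -0.737
  outer loop
   vertex 1.5 1.3 0.4
   vertex 4.3 4.1 0.9
   vertex 2.9 0.8 1.7
  endloop
 endfacet
 facet normal -0.811 0.514 0.279
  outer loop
   vertex 0.4 2.0 3.0
   vertex 1.0 3.6 1.8
   vertex 0.3 3.2 0.5
  endloop
 endfacet
 facet normal -0.087 0.618 0.781
  outer loop
   vertex 0.4 2.0 3.0
   vertex 3.1 2.0 3.3
   vertex 1.0 3.6 1.8
  endloop
 endfacet
 facet normal -0.067 -0.794 0.604
  outer loop
   vertex 0.4 2.0 3.0
   vertex 2.9 0.8 1.7
   vertex 3.1 2.0 3.3
  endloop
 endfacet
 facet normal 0.205 0.683 0.701
  outer loop
   vertex 2.6 4.2 1.3
   vertex 3.1 2.0 3.3
   vertex 4.3 4.1 0.9
  endloop
 endfacet
 facet normal -0.019 0.670 0.742
  outer loop
   vertex 2.6 4.2 1.3
   vertex 1.0 3.6 1.8
   vertex 3.1 2.0 3.3
  endloop
 endfacet
 facet normal -0.107 0.759 -0.642
  outer loop
   vertex 2.6 4.2 1.3
   vertex 4.3 4.1 0.9
   vertex 0.3 3.2 0.5
  endloop
 endfacet
 facet normal -0.373 0.924 -0.084
  outer loop
   vertex 2.6 4.2 1.3
   vertex 0.3 3.2 0.5
   vertex 1.0 3.6 1.8
  endloop
 endfacet
 facet normal -0.154 -0.045 -0.987
  outer loop
   vertex 0.8 1.5 0.5
   vertex 0.3 3.2 0.5
   vertex 1.5 1.3 0.4
  endloop
 endfacet
 facet normal -0.955 -0.281 -0.097
  outer loop
   vertex 0.8 1.5 0.5
   vertex 0.4 2.0 3.0
   vertex 0.3 3.2 0.5
  endloop
 endfacet
 facet normal -0.283 -0.957 -0.064
  outer loop
   vertex 0.8 1.5 0.5
   vertex 1.5 1.3 0.4
   vertex 2.9 0.8 1.7
  endloop
 endfacet
 facet normal -0.377 -0.918 0.123
  outer loop
   vertex 0.8 1.5 0.5
   vertex 2.9 0.8 1.7
   vertex 0.4 2.0 3.0
  endloop
 endfacet
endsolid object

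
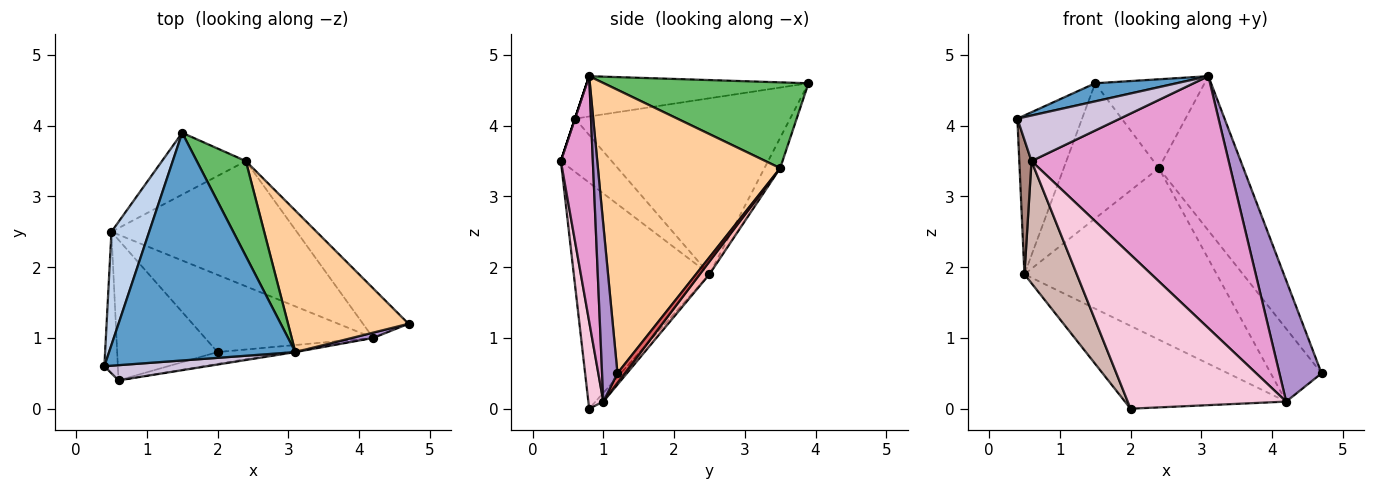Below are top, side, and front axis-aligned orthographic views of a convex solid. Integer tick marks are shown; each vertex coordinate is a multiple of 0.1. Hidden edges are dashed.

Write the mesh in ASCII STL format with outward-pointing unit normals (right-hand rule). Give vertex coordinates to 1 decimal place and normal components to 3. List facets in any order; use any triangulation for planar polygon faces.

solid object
 facet normal -0.211 -0.077 0.974
  outer loop
   vertex 3.1 0.8 4.7
   vertex 1.5 3.9 4.6
   vertex 0.4 0.6 4.1
  endloop
 endfacet
 facet normal -0.938 0.282 0.201
  outer loop
   vertex 0.5 2.5 1.9
   vertex 0.4 0.6 4.1
   vertex 1.5 3.9 4.6
  endloop
 endfacet
 facet normal -0.149 0.899 -0.411
  outer loop
   vertex 2.4 3.5 3.4
   vertex 0.5 2.5 1.9
   vertex 1.5 3.9 4.6
  endloop
 endfacet
 facet normal 0.846 0.393 0.360
  outer loop
   vertex 2.4 3.5 3.4
   vertex 3.1 0.8 4.7
   vertex 4.7 1.2 0.5
  endloop
 endfacet
 facet normal 0.787 0.421 0.450
  outer loop
   vertex 2.4 3.5 3.4
   vertex 1.5 3.9 4.6
   vertex 3.1 0.8 4.7
  endloop
 endfacet
 facet normal -0.035 0.731 -0.682
  outer loop
   vertex 4.2 1.0 0.1
   vertex 2.0 0.8 0.0
   vertex 0.5 2.5 1.9
  endloop
 endfacet
 facet normal 0.118 0.821 -0.558
  outer loop
   vertex 4.2 1.0 0.1
   vertex 2.4 3.5 3.4
   vertex 4.7 1.2 0.5
  endloop
 endfacet
 facet normal 0.040 0.807 -0.589
  outer loop
   vertex 4.2 1.0 0.1
   vertex 0.5 2.5 1.9
   vertex 2.4 3.5 3.4
  endloop
 endfacet
 facet normal 0.343 -0.939 0.041
  outer loop
   vertex 4.2 1.0 0.1
   vertex 4.7 1.2 0.5
   vertex 3.1 0.8 4.7
  endloop
 endfacet
 facet normal 0.000 -0.949 0.316
  outer loop
   vertex 0.6 0.4 3.5
   vertex 3.1 0.8 4.7
   vertex 0.4 0.6 4.1
  endloop
 endfacet
 facet normal -0.944 -0.227 -0.239
  outer loop
   vertex 0.6 0.4 3.5
   vertex 0.4 0.6 4.1
   vertex 0.5 2.5 1.9
  endloop
 endfacet
 facet normal -0.862 -0.333 -0.383
  outer loop
   vertex 0.6 0.4 3.5
   vertex 0.5 2.5 1.9
   vertex 2.0 0.8 0.0
  endloop
 endfacet
 facet normal 0.160 -0.987 -0.005
  outer loop
   vertex 0.6 0.4 3.5
   vertex 4.2 1.0 0.1
   vertex 3.1 0.8 4.7
  endloop
 endfacet
 facet normal 0.094 -0.993 -0.076
  outer loop
   vertex 0.6 0.4 3.5
   vertex 2.0 0.8 0.0
   vertex 4.2 1.0 0.1
  endloop
 endfacet
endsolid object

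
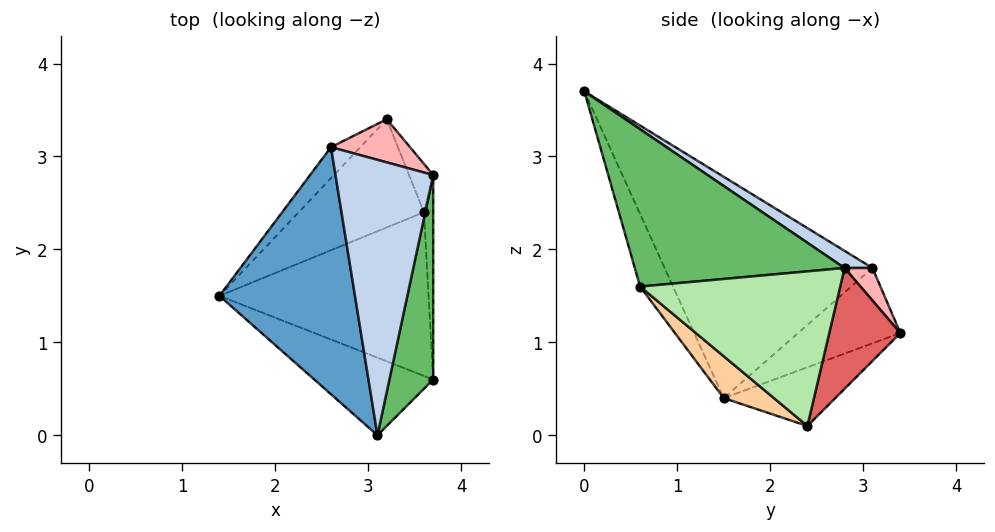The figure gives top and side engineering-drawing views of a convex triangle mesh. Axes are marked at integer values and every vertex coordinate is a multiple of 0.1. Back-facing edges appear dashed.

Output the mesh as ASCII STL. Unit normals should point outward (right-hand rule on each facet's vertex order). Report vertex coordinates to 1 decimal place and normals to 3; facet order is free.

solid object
 facet normal -0.839 0.180 0.514
  outer loop
   vertex 2.6 3.1 1.8
   vertex 1.4 1.5 0.4
   vertex 3.1 0.0 3.7
  endloop
 endfacet
 facet normal 0.146 0.534 0.833
  outer loop
   vertex 2.6 3.1 1.8
   vertex 3.1 0.0 3.7
   vertex 3.7 2.8 1.8
  endloop
 endfacet
 facet normal -0.195 -0.927 -0.321
  outer loop
   vertex 3.7 0.6 1.6
   vertex 3.1 0.0 3.7
   vertex 1.4 1.5 0.4
  endloop
 endfacet
 facet normal 0.153 -0.628 -0.763
  outer loop
   vertex 3.7 0.6 1.6
   vertex 1.4 1.5 0.4
   vertex 3.6 2.4 0.1
  endloop
 endfacet
 facet normal 0.963 -0.024 0.268
  outer loop
   vertex 3.7 0.6 1.6
   vertex 3.7 2.8 1.8
   vertex 3.1 0.0 3.7
  endloop
 endfacet
 facet normal 0.998 0.005 -0.060
  outer loop
   vertex 3.7 0.6 1.6
   vertex 3.6 2.4 0.1
   vertex 3.7 2.8 1.8
  endloop
 endfacet
 facet normal 0.845 0.507 -0.169
  outer loop
   vertex 3.2 3.4 1.1
   vertex 3.7 2.8 1.8
   vertex 3.6 2.4 0.1
  endloop
 endfacet
 facet normal 0.222 0.813 0.538
  outer loop
   vertex 3.2 3.4 1.1
   vertex 2.6 3.1 1.8
   vertex 3.7 2.8 1.8
  endloop
 endfacet
 facet normal -0.342 0.593 -0.729
  outer loop
   vertex 3.2 3.4 1.1
   vertex 3.6 2.4 0.1
   vertex 1.4 1.5 0.4
  endloop
 endfacet
 facet normal -0.653 0.713 -0.255
  outer loop
   vertex 3.2 3.4 1.1
   vertex 1.4 1.5 0.4
   vertex 2.6 3.1 1.8
  endloop
 endfacet
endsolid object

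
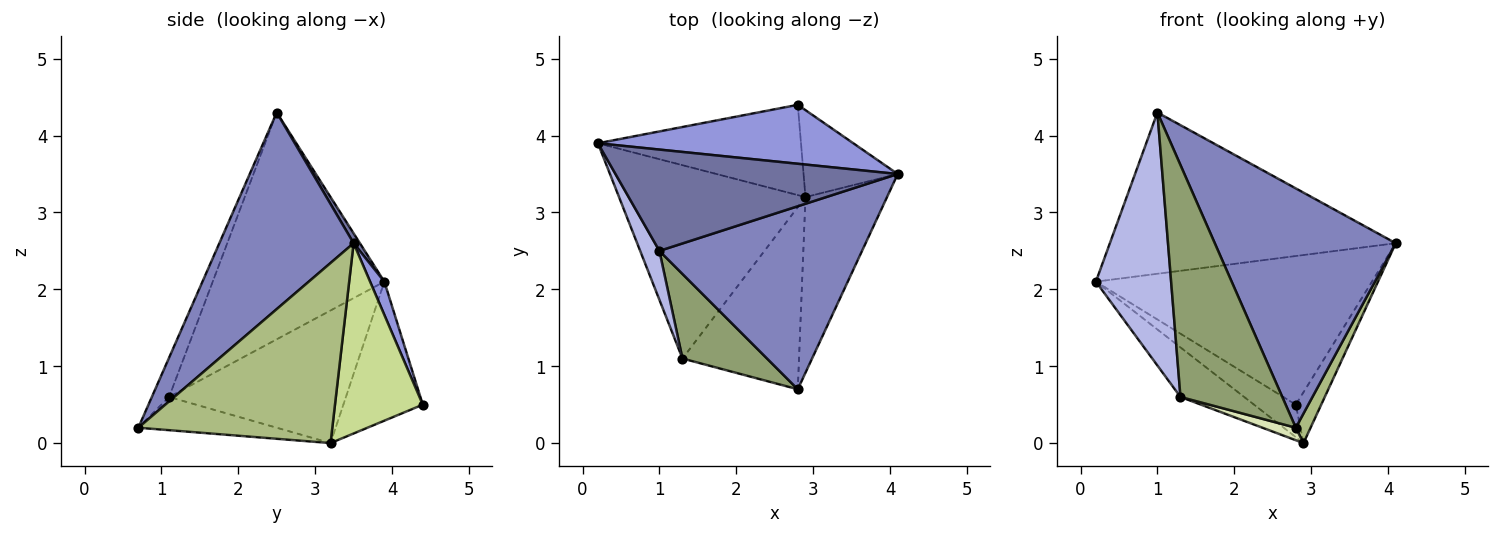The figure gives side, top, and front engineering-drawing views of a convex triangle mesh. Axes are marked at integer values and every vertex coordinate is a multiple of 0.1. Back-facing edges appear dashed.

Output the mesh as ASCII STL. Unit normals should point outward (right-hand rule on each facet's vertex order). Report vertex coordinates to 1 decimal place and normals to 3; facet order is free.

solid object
 facet normal 0.019 0.847 0.532
  outer loop
   vertex 1.0 2.5 4.3
   vertex 4.1 3.5 2.6
   vertex 0.2 3.9 2.1
  endloop
 endfacet
 facet normal 0.508 -0.684 0.523
  outer loop
   vertex 1.0 2.5 4.3
   vertex 2.8 0.7 0.2
   vertex 4.1 3.5 2.6
  endloop
 endfacet
 facet normal 0.048 0.929 0.368
  outer loop
   vertex 2.8 4.4 0.5
   vertex 0.2 3.9 2.1
   vertex 4.1 3.5 2.6
  endloop
 endfacet
 facet normal -0.913 -0.400 0.077
  outer loop
   vertex 1.3 1.1 0.6
   vertex 1.0 2.5 4.3
   vertex 0.2 3.9 2.1
  endloop
 endfacet
 facet normal -0.157 -0.928 0.338
  outer loop
   vertex 1.3 1.1 0.6
   vertex 2.8 0.7 0.2
   vertex 1.0 2.5 4.3
  endloop
 endfacet
 facet normal 0.909 -0.069 -0.411
  outer loop
   vertex 2.9 3.2 0.0
   vertex 4.1 3.5 2.6
   vertex 2.8 0.7 0.2
  endloop
 endfacet
 facet normal 0.867 0.251 -0.429
  outer loop
   vertex 2.9 3.2 0.0
   vertex 2.8 4.4 0.5
   vertex 4.1 3.5 2.6
  endloop
 endfacet
 facet normal -0.273 -0.066 -0.960
  outer loop
   vertex 2.9 3.2 0.0
   vertex 2.8 0.7 0.2
   vertex 1.3 1.1 0.6
  endloop
 endfacet
 facet normal -0.542 0.284 -0.791
  outer loop
   vertex 2.9 3.2 0.0
   vertex 0.2 3.9 2.1
   vertex 2.8 4.4 0.5
  endloop
 endfacet
 facet normal -0.567 0.204 -0.798
  outer loop
   vertex 2.9 3.2 0.0
   vertex 1.3 1.1 0.6
   vertex 0.2 3.9 2.1
  endloop
 endfacet
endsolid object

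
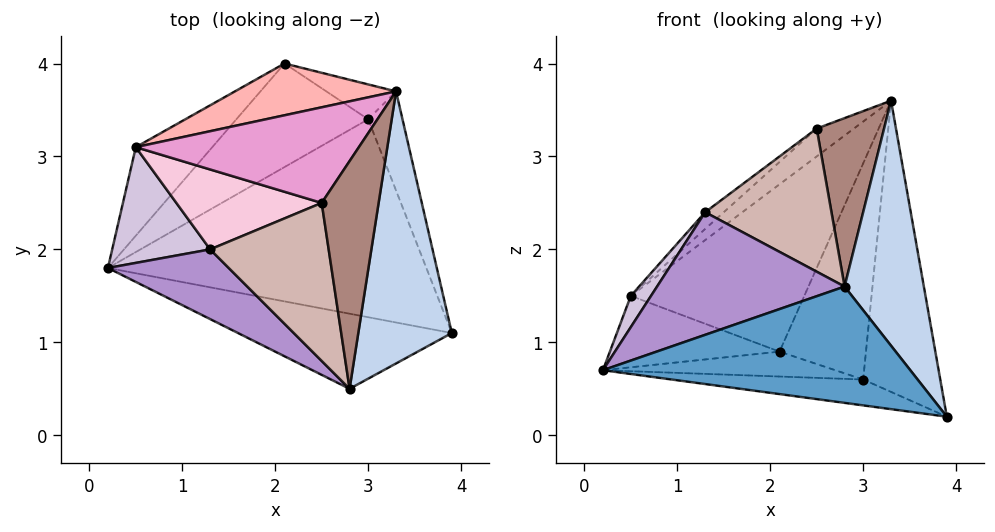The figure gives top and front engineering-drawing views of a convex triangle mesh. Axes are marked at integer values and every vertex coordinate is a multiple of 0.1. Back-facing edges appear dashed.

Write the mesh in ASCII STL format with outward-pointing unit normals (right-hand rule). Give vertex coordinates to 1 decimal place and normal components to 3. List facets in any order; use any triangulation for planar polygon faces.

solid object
 facet normal -0.226 -0.818 -0.528
  outer loop
   vertex 2.8 0.5 1.6
   vertex 0.2 1.8 0.7
   vertex 3.9 1.1 0.2
  endloop
 endfacet
 facet normal 0.795 -0.406 0.451
  outer loop
   vertex 2.8 0.5 1.6
   vertex 3.9 1.1 0.2
   vertex 3.3 3.7 3.6
  endloop
 endfacet
 facet normal -0.109 0.129 -0.986
  outer loop
   vertex 3.0 3.4 0.6
   vertex 3.9 1.1 0.2
   vertex 0.2 1.8 0.7
  endloop
 endfacet
 facet normal -0.166 0.230 -0.959
  outer loop
   vertex 3.0 3.4 0.6
   vertex 0.2 1.8 0.7
   vertex 2.1 4.0 0.9
  endloop
 endfacet
 facet normal 0.916 0.381 -0.130
  outer loop
   vertex 3.0 3.4 0.6
   vertex 3.3 3.7 3.6
   vertex 3.9 1.1 0.2
  endloop
 endfacet
 facet normal 0.518 0.845 -0.136
  outer loop
   vertex 3.0 3.4 0.6
   vertex 2.1 4.0 0.9
   vertex 3.3 3.7 3.6
  endloop
 endfacet
 facet normal -0.542 0.528 -0.654
  outer loop
   vertex 0.5 3.1 1.5
   vertex 2.1 4.0 0.9
   vertex 0.2 1.8 0.7
  endloop
 endfacet
 facet normal -0.392 0.879 0.272
  outer loop
   vertex 0.5 3.1 1.5
   vertex 3.3 3.7 3.6
   vertex 2.1 4.0 0.9
  endloop
 endfacet
 facet normal -0.518 -0.744 0.423
  outer loop
   vertex 1.3 2.0 2.4
   vertex 0.2 1.8 0.7
   vertex 2.8 0.5 1.6
  endloop
 endfacet
 facet normal -0.822 -0.148 0.549
  outer loop
   vertex 1.3 2.0 2.4
   vertex 0.5 3.1 1.5
   vertex 0.2 1.8 0.7
  endloop
 endfacet
 facet normal 0.509 -0.512 0.692
  outer loop
   vertex 2.5 2.5 3.3
   vertex 2.8 0.5 1.6
   vertex 3.3 3.7 3.6
  endloop
 endfacet
 facet normal -0.266 -0.647 0.714
  outer loop
   vertex 2.5 2.5 3.3
   vertex 1.3 2.0 2.4
   vertex 2.8 0.5 1.6
  endloop
 endfacet
 facet normal -0.615 0.221 0.757
  outer loop
   vertex 2.5 2.5 3.3
   vertex 3.3 3.7 3.6
   vertex 0.5 3.1 1.5
  endloop
 endfacet
 facet normal -0.634 0.158 0.757
  outer loop
   vertex 2.5 2.5 3.3
   vertex 0.5 3.1 1.5
   vertex 1.3 2.0 2.4
  endloop
 endfacet
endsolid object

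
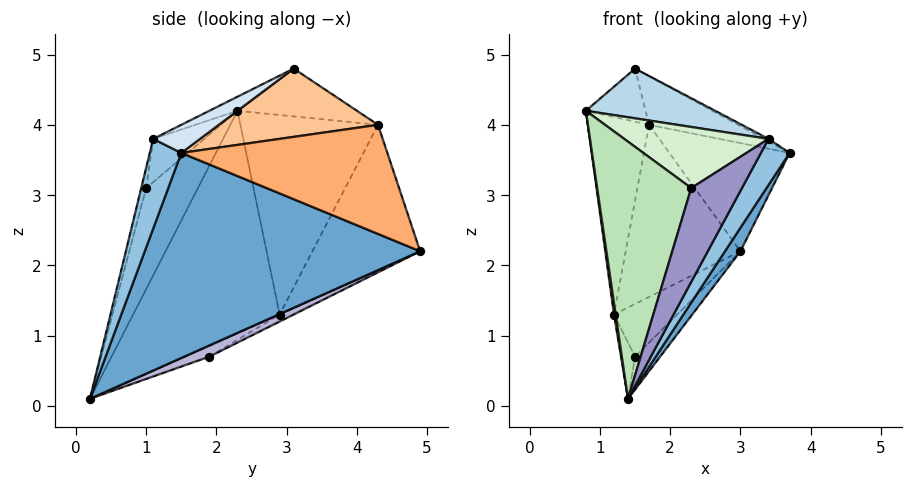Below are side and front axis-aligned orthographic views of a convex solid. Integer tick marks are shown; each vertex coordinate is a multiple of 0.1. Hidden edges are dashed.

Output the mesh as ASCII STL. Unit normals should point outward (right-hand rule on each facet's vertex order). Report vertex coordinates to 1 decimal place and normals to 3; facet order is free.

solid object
 facet normal 0.843 -0.047 -0.536
  outer loop
   vertex 1.4 0.2 0.1
   vertex 3.0 4.9 2.2
   vertex 3.7 1.5 3.6
  endloop
 endfacet
 facet normal 0.720 -0.655 -0.230
  outer loop
   vertex 3.4 1.1 3.8
   vertex 1.4 0.2 0.1
   vertex 3.7 1.5 3.6
  endloop
 endfacet
 facet normal -0.115 -0.530 0.840
  outer loop
   vertex 3.4 1.1 3.8
   vertex 1.5 3.1 4.8
   vertex 0.8 2.3 4.2
  endloop
 endfacet
 facet normal 0.506 0.051 0.861
  outer loop
   vertex 3.4 1.1 3.8
   vertex 3.7 1.5 3.6
   vertex 1.5 3.1 4.8
  endloop
 endfacet
 facet normal -0.990 -0.012 -0.139
  outer loop
   vertex 1.2 2.9 1.3
   vertex 1.4 0.2 0.1
   vertex 0.8 2.3 4.2
  endloop
 endfacet
 facet normal 0.677 0.395 0.621
  outer loop
   vertex 1.7 4.3 4.0
   vertex 3.7 1.5 3.6
   vertex 3.0 4.9 2.2
  endloop
 endfacet
 facet normal 0.633 0.354 0.689
  outer loop
   vertex 1.7 4.3 4.0
   vertex 1.5 3.1 4.8
   vertex 3.7 1.5 3.6
  endloop
 endfacet
 facet normal -0.664 0.707 -0.244
  outer loop
   vertex 1.7 4.3 4.0
   vertex 3.0 4.9 2.2
   vertex 1.2 2.9 1.3
  endloop
 endfacet
 facet normal -0.816 0.408 0.408
  outer loop
   vertex 1.7 4.3 4.0
   vertex 0.8 2.3 4.2
   vertex 1.5 3.1 4.8
  endloop
 endfacet
 facet normal -0.913 0.407 -0.042
  outer loop
   vertex 1.7 4.3 4.0
   vertex 1.2 2.9 1.3
   vertex 0.8 2.3 4.2
  endloop
 endfacet
 facet normal -0.451 -0.820 0.354
  outer loop
   vertex 2.3 1.0 3.1
   vertex 0.8 2.3 4.2
   vertex 1.4 0.2 0.1
  endloop
 endfacet
 facet normal -0.279 -0.787 0.550
  outer loop
   vertex 2.3 1.0 3.1
   vertex 3.4 1.1 3.8
   vertex 0.8 2.3 4.2
  endloop
 endfacet
 facet normal -0.093 -0.955 0.282
  outer loop
   vertex 2.3 1.0 3.1
   vertex 1.4 0.2 0.1
   vertex 3.4 1.1 3.8
  endloop
 endfacet
 facet normal 0.302 0.302 -0.905
  outer loop
   vertex 1.5 1.9 0.7
   vertex 3.0 4.9 2.2
   vertex 1.4 0.2 0.1
  endloop
 endfacet
 facet normal -0.108 0.487 -0.866
  outer loop
   vertex 1.5 1.9 0.7
   vertex 1.2 2.9 1.3
   vertex 3.0 4.9 2.2
  endloop
 endfacet
 facet normal -0.539 0.308 -0.784
  outer loop
   vertex 1.5 1.9 0.7
   vertex 1.4 0.2 0.1
   vertex 1.2 2.9 1.3
  endloop
 endfacet
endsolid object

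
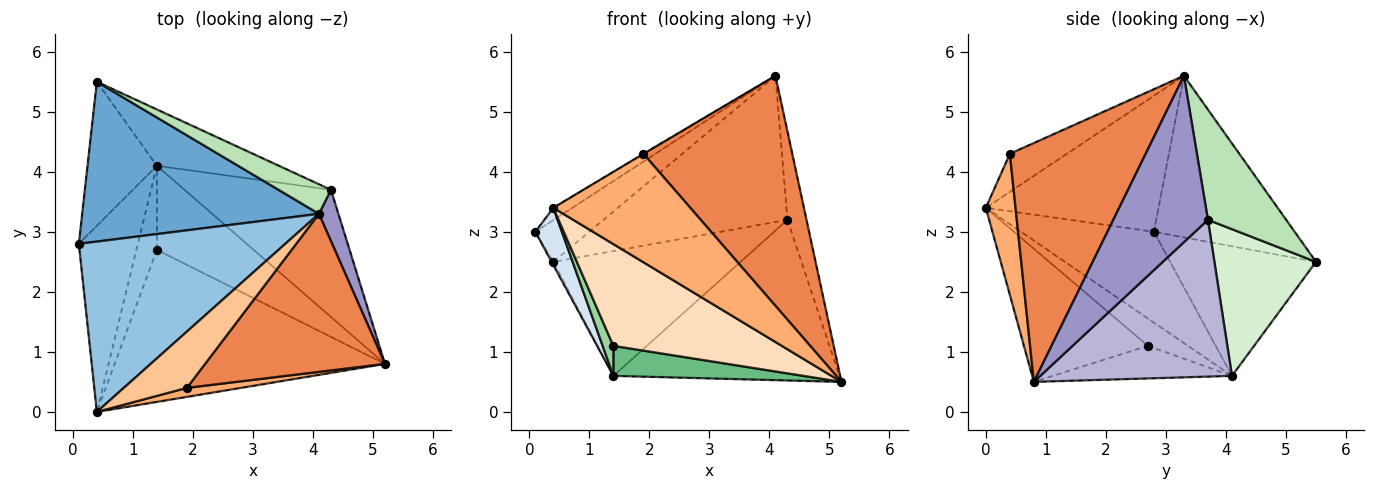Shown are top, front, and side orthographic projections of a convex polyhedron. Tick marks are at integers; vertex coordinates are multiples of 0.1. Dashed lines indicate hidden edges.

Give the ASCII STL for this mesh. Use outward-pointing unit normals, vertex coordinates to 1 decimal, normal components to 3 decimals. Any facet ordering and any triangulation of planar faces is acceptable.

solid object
 facet normal -0.551 0.211 0.807
  outer loop
   vertex 4.1 3.3 5.6
   vertex 0.4 5.5 2.5
   vertex 0.1 2.8 3.0
  endloop
 endfacet
 facet normal -0.549 0.060 0.833
  outer loop
   vertex 0.4 0.0 3.4
   vertex 4.1 3.3 5.6
   vertex 0.1 2.8 3.0
  endloop
 endfacet
 facet normal -0.882 0.011 -0.472
  outer loop
   vertex 1.4 4.1 0.6
   vertex 0.1 2.8 3.0
   vertex 0.4 5.5 2.5
  endloop
 endfacet
 facet normal -0.827 -0.165 -0.537
  outer loop
   vertex 1.4 4.1 0.6
   vertex 0.4 0.0 3.4
   vertex 0.1 2.8 3.0
  endloop
 endfacet
 facet normal 0.601 -0.659 0.453
  outer loop
   vertex 1.9 0.4 4.3
   vertex 5.2 0.8 0.5
   vertex 4.1 3.3 5.6
  endloop
 endfacet
 facet normal 0.211 -0.974 0.081
  outer loop
   vertex 1.9 0.4 4.3
   vertex 0.4 0.0 3.4
   vertex 5.2 0.8 0.5
  endloop
 endfacet
 facet normal -0.516 0.007 0.857
  outer loop
   vertex 1.9 0.4 4.3
   vertex 4.1 3.3 5.6
   vertex 0.4 0.0 3.4
  endloop
 endfacet
 facet normal -0.379 -0.515 -0.769
  outer loop
   vertex 1.4 2.7 1.1
   vertex 5.2 0.8 0.5
   vertex 0.4 0.0 3.4
  endloop
 endfacet
 facet normal -0.302 -0.321 -0.898
  outer loop
   vertex 1.4 2.7 1.1
   vertex 1.4 4.1 0.6
   vertex 5.2 0.8 0.5
  endloop
 endfacet
 facet normal -0.783 -0.209 -0.586
  outer loop
   vertex 1.4 2.7 1.1
   vertex 0.4 0.0 3.4
   vertex 1.4 4.1 0.6
  endloop
 endfacet
 facet normal 0.385 0.905 0.183
  outer loop
   vertex 4.3 3.7 3.2
   vertex 0.4 5.5 2.5
   vertex 4.1 3.3 5.6
  endloop
 endfacet
 facet normal 0.443 0.817 -0.369
  outer loop
   vertex 4.3 3.7 3.2
   vertex 1.4 4.1 0.6
   vertex 0.4 5.5 2.5
  endloop
 endfacet
 facet normal 0.974 0.196 0.114
  outer loop
   vertex 4.3 3.7 3.2
   vertex 4.1 3.3 5.6
   vertex 5.2 0.8 0.5
  endloop
 endfacet
 facet normal 0.554 0.653 -0.517
  outer loop
   vertex 4.3 3.7 3.2
   vertex 5.2 0.8 0.5
   vertex 1.4 4.1 0.6
  endloop
 endfacet
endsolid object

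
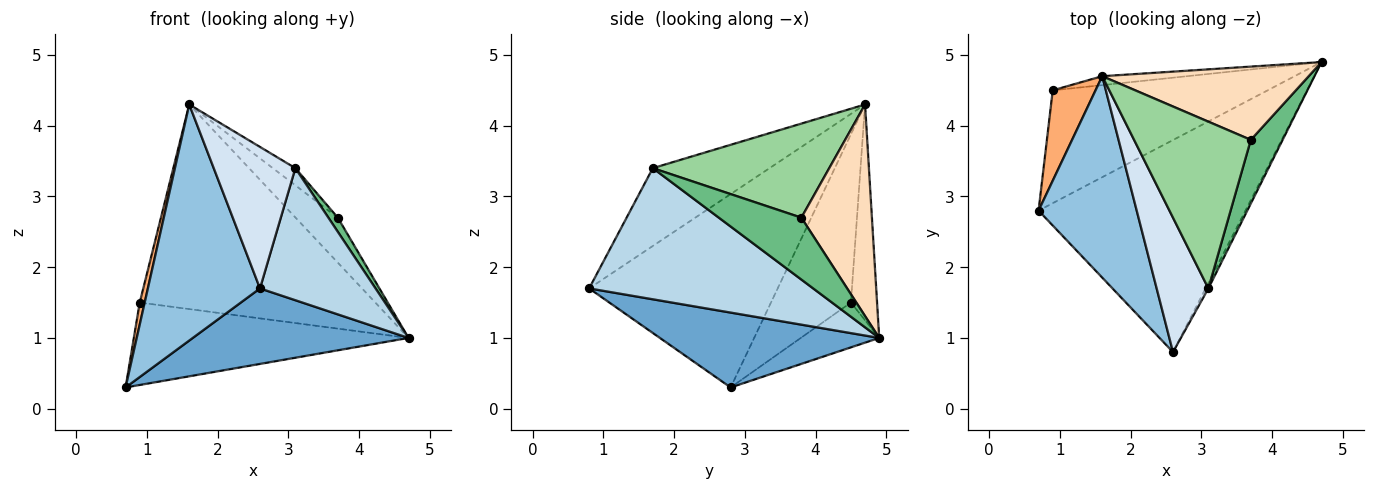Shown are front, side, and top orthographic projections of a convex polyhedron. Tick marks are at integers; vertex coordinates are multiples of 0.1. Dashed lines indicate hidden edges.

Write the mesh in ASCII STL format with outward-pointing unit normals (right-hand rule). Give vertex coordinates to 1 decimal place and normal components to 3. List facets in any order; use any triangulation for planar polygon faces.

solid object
 facet normal 0.323 -0.318 -0.892
  outer loop
   vertex 2.6 0.8 1.7
   vertex 0.7 2.8 0.3
   vertex 4.7 4.9 1.0
  endloop
 endfacet
 facet normal -0.788 -0.469 0.400
  outer loop
   vertex 1.6 4.7 4.3
   vertex 0.7 2.8 0.3
   vertex 2.6 0.8 1.7
  endloop
 endfacet
 facet normal 0.889 -0.458 -0.019
  outer loop
   vertex 3.1 1.7 3.4
   vertex 2.6 0.8 1.7
   vertex 4.7 4.9 1.0
  endloop
 endfacet
 facet normal -0.720 -0.503 0.478
  outer loop
   vertex 3.1 1.7 3.4
   vertex 1.6 4.7 4.3
   vertex 2.6 0.8 1.7
  endloop
 endfacet
 facet normal -0.166 0.582 -0.796
  outer loop
   vertex 0.9 4.5 1.5
   vertex 4.7 4.9 1.0
   vertex 0.7 2.8 0.3
  endloop
 endfacet
 facet normal -0.967 -0.060 0.246
  outer loop
   vertex 0.9 4.5 1.5
   vertex 0.7 2.8 0.3
   vertex 1.6 4.7 4.3
  endloop
 endfacet
 facet normal -0.110 0.993 -0.043
  outer loop
   vertex 0.9 4.5 1.5
   vertex 1.6 4.7 4.3
   vertex 4.7 4.9 1.0
  endloop
 endfacet
 facet normal 0.658 0.394 0.642
  outer loop
   vertex 3.7 3.8 2.7
   vertex 4.7 4.9 1.0
   vertex 1.6 4.7 4.3
  endloop
 endfacet
 facet normal 0.885 -0.101 0.455
  outer loop
   vertex 3.7 3.8 2.7
   vertex 3.1 1.7 3.4
   vertex 4.7 4.9 1.0
  endloop
 endfacet
 facet normal 0.626 0.080 0.776
  outer loop
   vertex 3.7 3.8 2.7
   vertex 1.6 4.7 4.3
   vertex 3.1 1.7 3.4
  endloop
 endfacet
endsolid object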